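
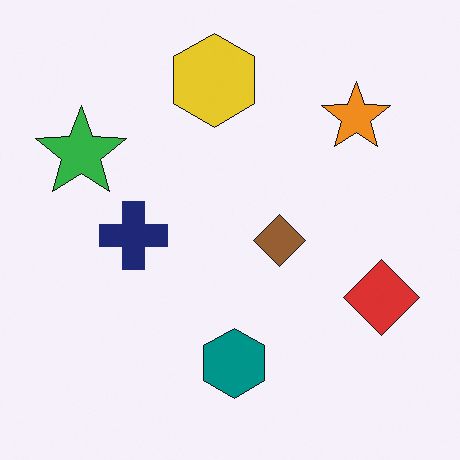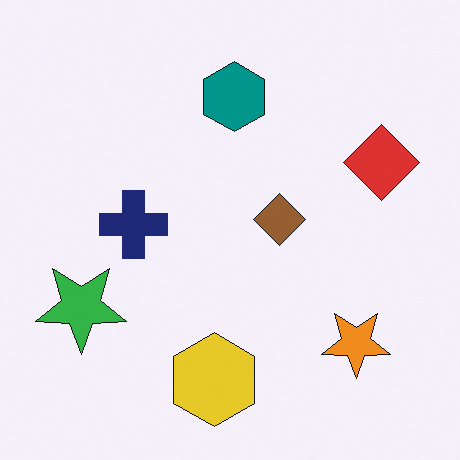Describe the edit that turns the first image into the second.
Flipped vertically (top ↔ bottom).

The yellow hexagon is in the top of the first image and the bottom of the second — shapes on opposite sides of the horizontal midline have swapped in a mirror flip.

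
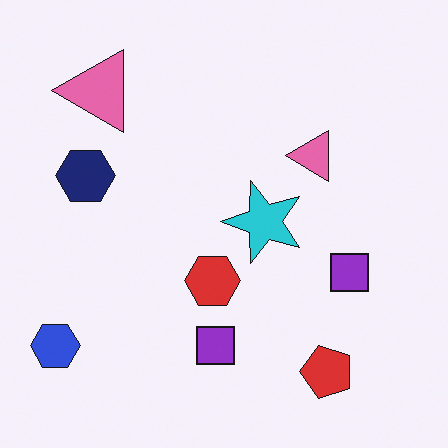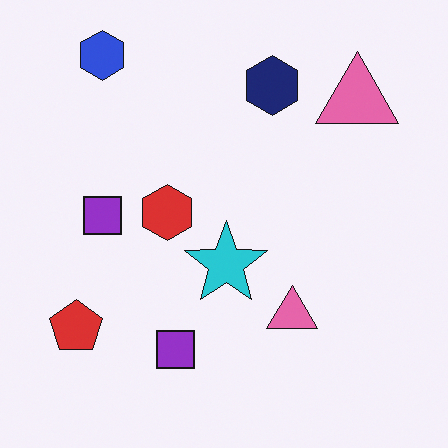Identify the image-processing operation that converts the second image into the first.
The transformation is: rotated 90° counter-clockwise.

The blue hexagon sits in the top-left of the second image and the bottom-left of the first — consistent with a whole-image 90° counter-clockwise rotation.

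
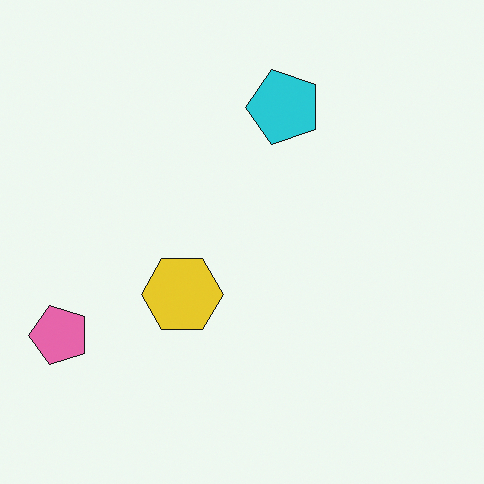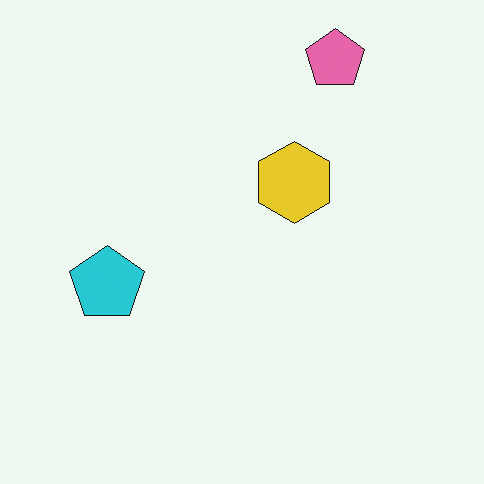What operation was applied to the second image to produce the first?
It was transposed (reflected across the top-left ↔ bottom-right diagonal).

Shapes have swapped their row and column positions — what was in the top-right is now in the bottom-left — a diagonal reflection.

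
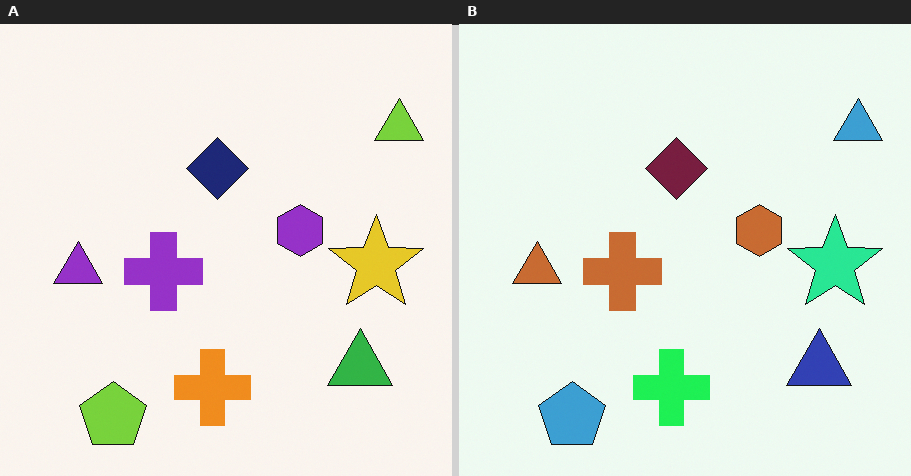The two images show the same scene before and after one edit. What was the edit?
The image was hue-shifted noticeably.

Every shape's color has rotated by the same amount around the hue wheel — a uniform hue shift.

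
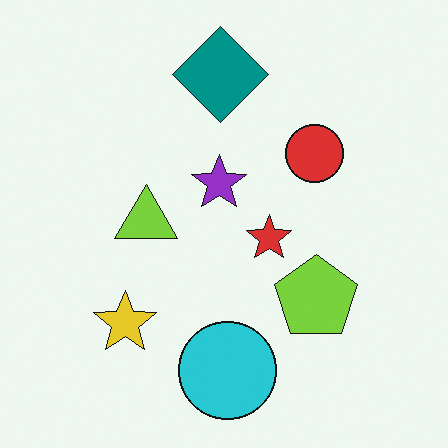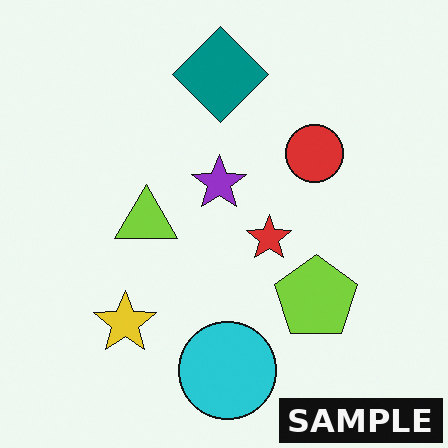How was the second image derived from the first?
Watermarked with the text "SAMPLE" in the lower-right corner.

A dark label reading "SAMPLE" appears in the lower-right corner.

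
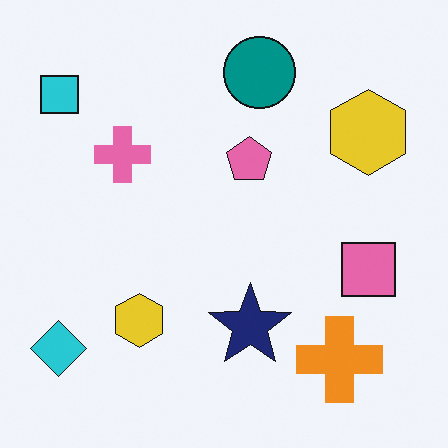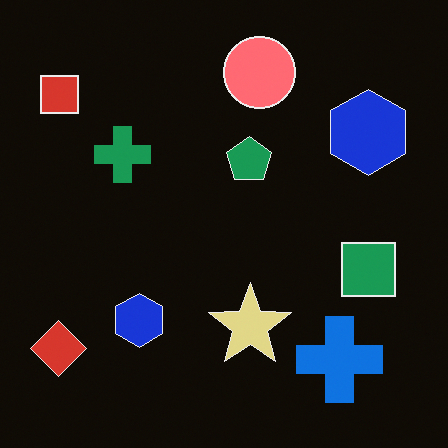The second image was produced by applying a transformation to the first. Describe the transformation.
This is the original image color-inverted (negative).

The light background has become dark and every shape's color is its complement — a photographic negative.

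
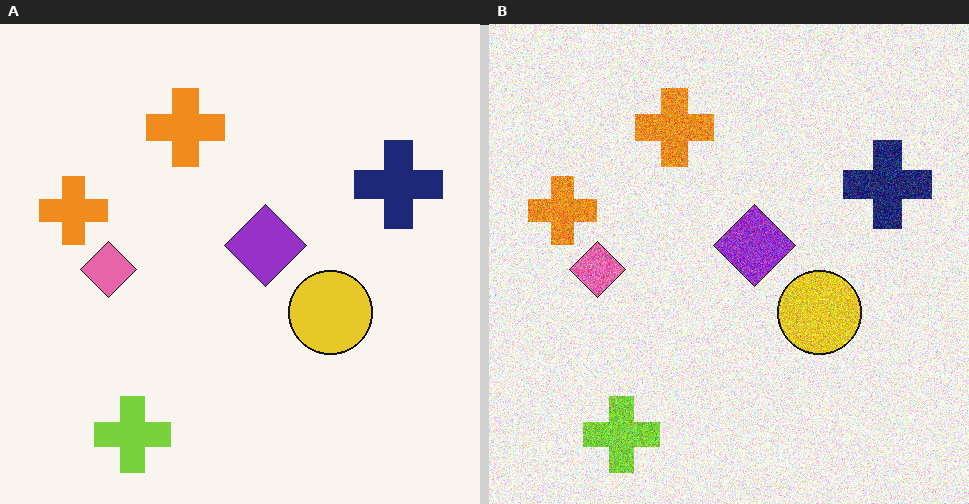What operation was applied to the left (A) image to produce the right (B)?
The right (B) image is the left (A) degraded with heavy additive noise.

Random speckle covers the whole image, including the flat background.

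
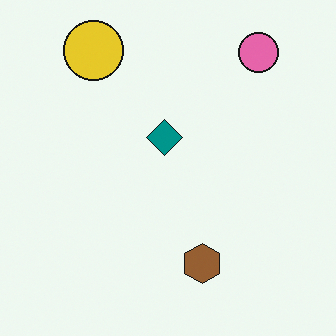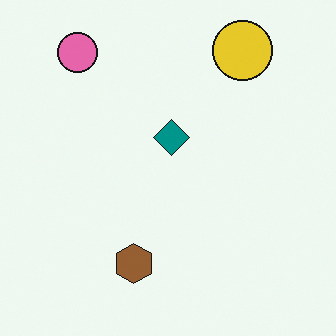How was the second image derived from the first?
The second image is the first flipped horizontally (left ↔ right).

The pink circle is in the top-right of the first image and the top-left of the second — shapes on opposite sides of the vertical midline have swapped in a mirror flip.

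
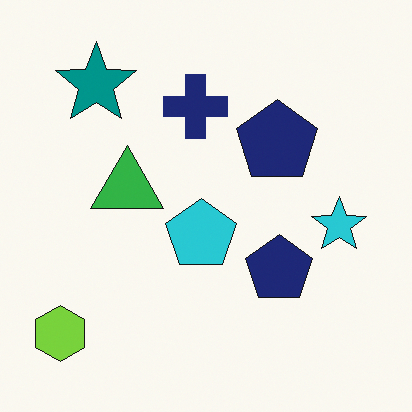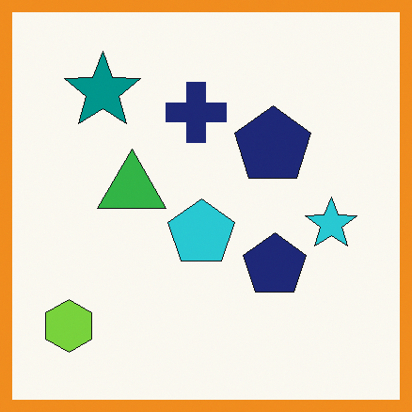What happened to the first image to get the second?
Framed with a orange border.

A solid orange frame runs around the edge of the second image, with the content slightly shrunk inside it.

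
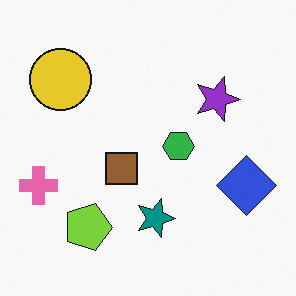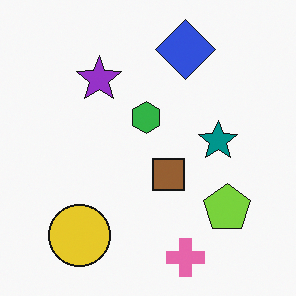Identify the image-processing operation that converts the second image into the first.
This is the original image rotated 90° clockwise.

The pink cross sits in the bottom of the second image and the left of the first — consistent with a whole-image 90° clockwise rotation.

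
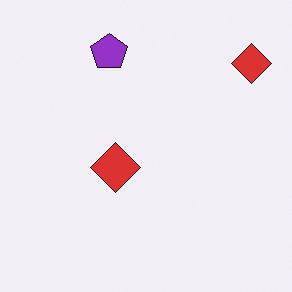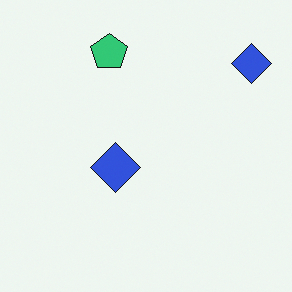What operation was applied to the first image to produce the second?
Hue-shifted through roughly half the color wheel.

Every shape's color has rotated by the same amount around the hue wheel — a uniform hue shift.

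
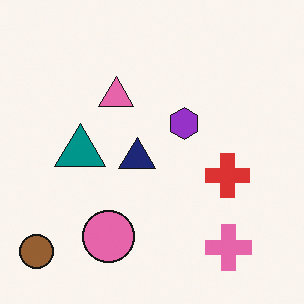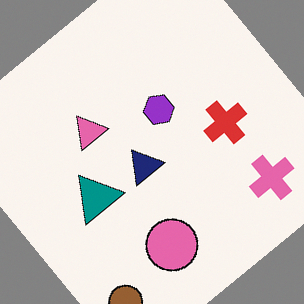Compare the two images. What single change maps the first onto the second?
Rotated counter-clockwise by a large amount — several tens of degrees.

Every shape is tilted by the same angle and the image corners show triangular fill wedges — a whole-image rotation by a non-right angle.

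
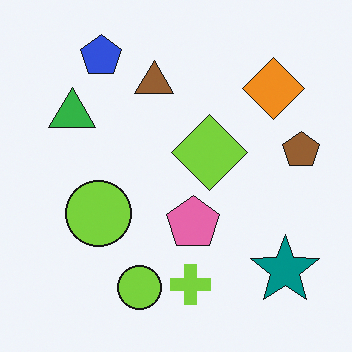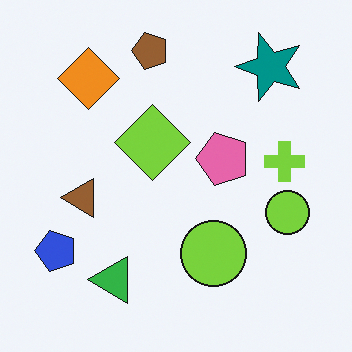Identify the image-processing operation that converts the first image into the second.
The second image is the first rotated 90° counter-clockwise.

The teal star sits in the bottom-right of the first image and the top-right of the second — consistent with a whole-image 90° counter-clockwise rotation.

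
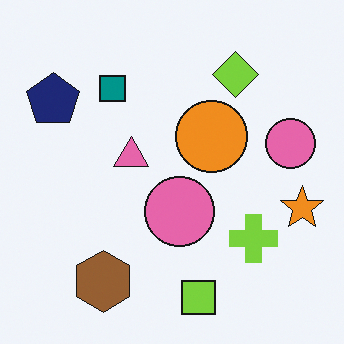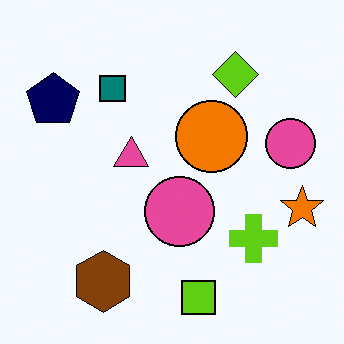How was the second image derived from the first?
This is the original image given slightly increased contrast.

Tones are pushed away from mid-grey across the whole image — a global contrast change.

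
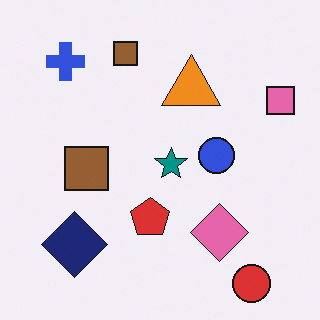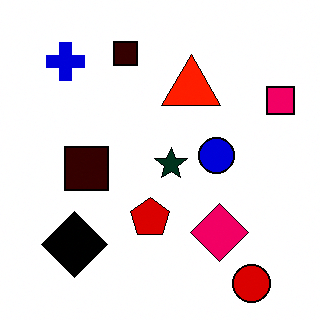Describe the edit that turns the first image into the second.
Boosted in contrast.

Tones are pushed away from mid-grey across the whole image — a global contrast change.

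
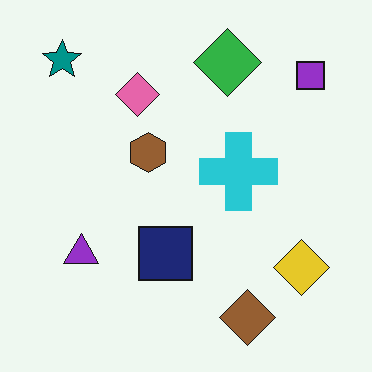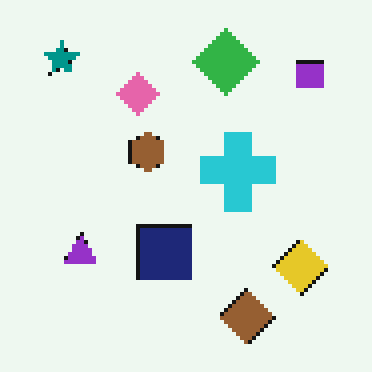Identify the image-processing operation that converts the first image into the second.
This is the original image lightly pixelated (a mild mosaic effect).

Shapes are reduced to large square blocks; fine edges and outlines are lost — a downscale-then-upscale (mosaic) effect.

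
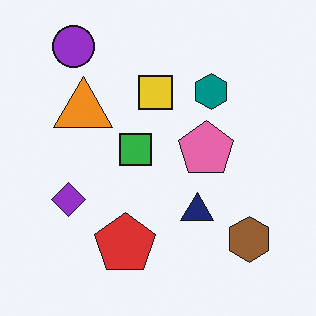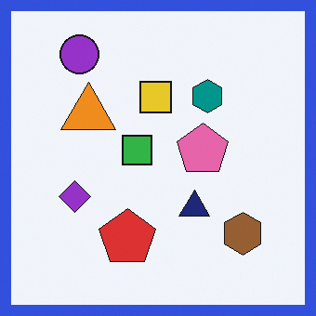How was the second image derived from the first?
The image was framed with a blue border.

A solid blue frame runs around the edge of the second image, with the content slightly shrunk inside it.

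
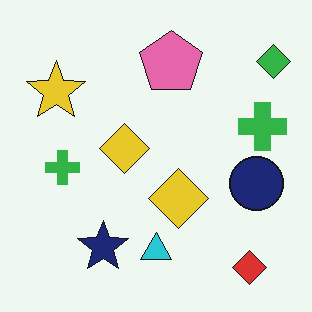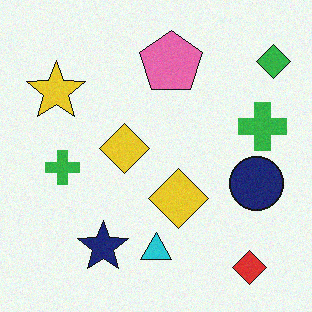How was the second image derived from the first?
The image was degraded with light additive noise.

Random speckle covers the whole image, including the flat background.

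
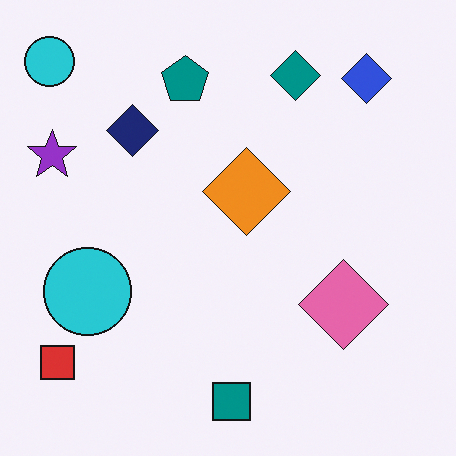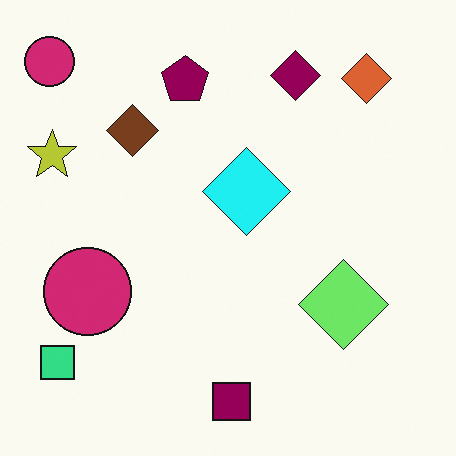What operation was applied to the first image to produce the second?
This is the original image hue-shifted through roughly a third of the color wheel.

Every shape's color has rotated by the same amount around the hue wheel — a uniform hue shift.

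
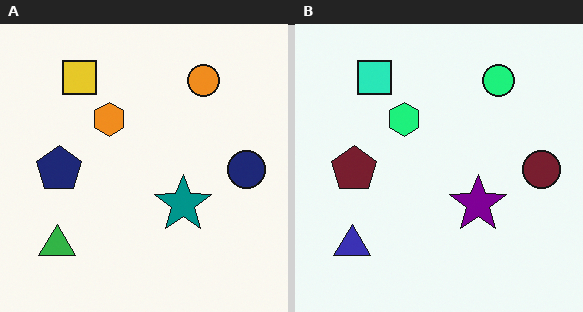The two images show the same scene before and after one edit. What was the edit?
The image was hue-shifted noticeably.

Every shape's color has rotated by the same amount around the hue wheel — a uniform hue shift.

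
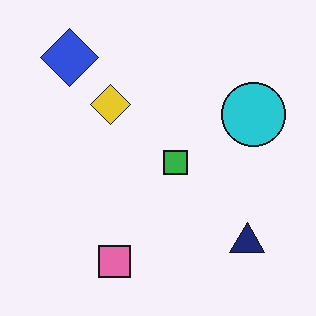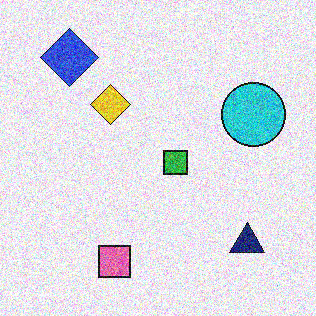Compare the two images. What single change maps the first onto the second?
The image was degraded with strong gaussian noise.

Random speckle covers the whole image, including the flat background.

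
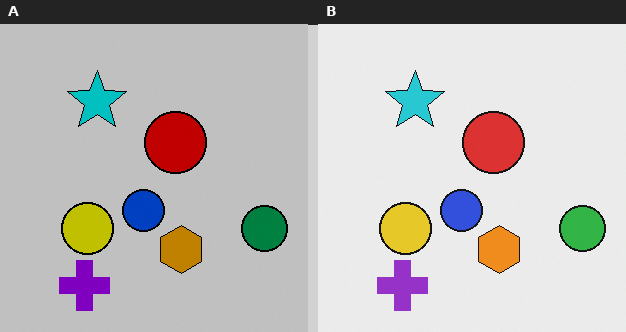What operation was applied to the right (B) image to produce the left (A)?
Heavily posterized to just a handful of flat colors.

Each flat color has snapped to a coarser quantized level — most visibly, the near-white background has dropped to a flat grey.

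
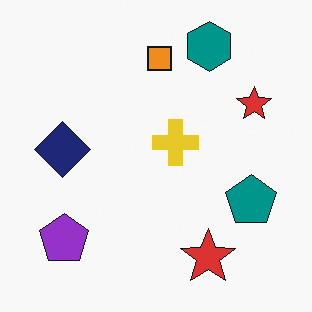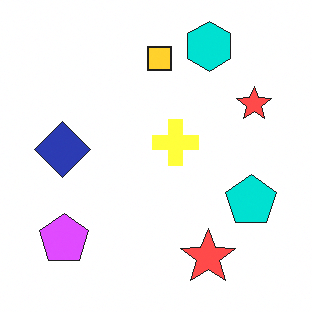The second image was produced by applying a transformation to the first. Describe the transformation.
Brightened a lot.

Every pixel — background and shapes alike — is uniformly brightened.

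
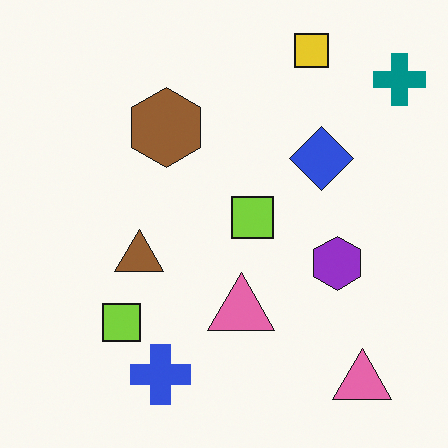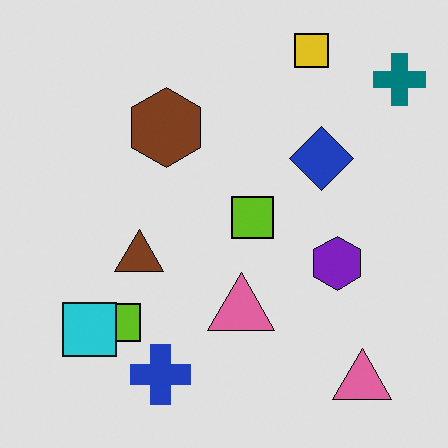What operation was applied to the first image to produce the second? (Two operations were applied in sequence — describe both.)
The image was moderately posterized, then overlaid with an additional cyan square.

Each flat color has snapped to a coarser quantized level — most visibly, the near-white background has dropped to a flat grey. A cyan square appears in the second image that is absent from the first.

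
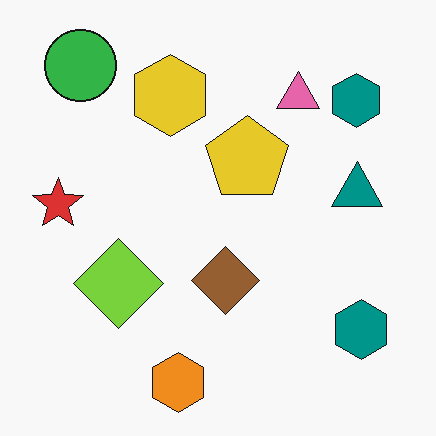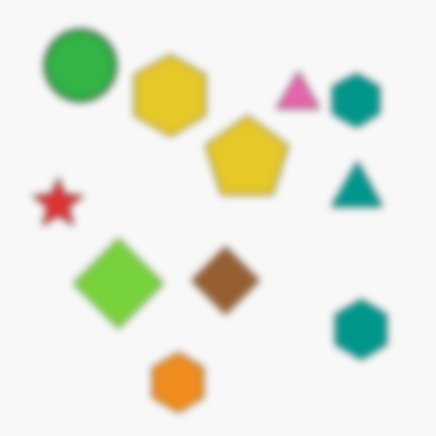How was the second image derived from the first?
The transformation is: moderately blurred.

Shape edges and outlines are uniformly softened across the whole image.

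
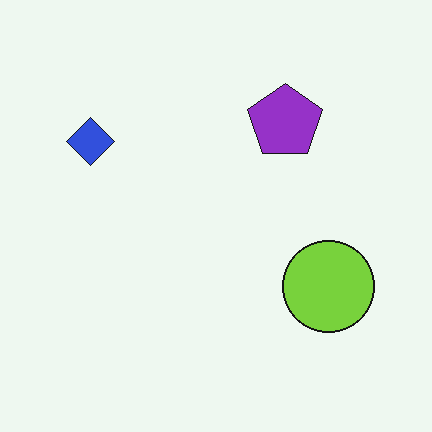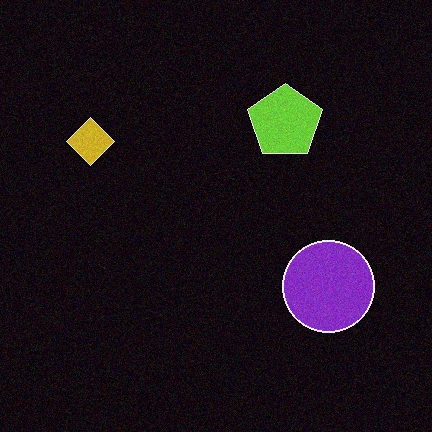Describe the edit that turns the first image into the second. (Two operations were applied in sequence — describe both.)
It was color-inverted (negative), then degraded with subtle gaussian noise.

The light background has become dark and every shape's color is its complement — a photographic negative. Random speckle covers the whole image, including the flat background.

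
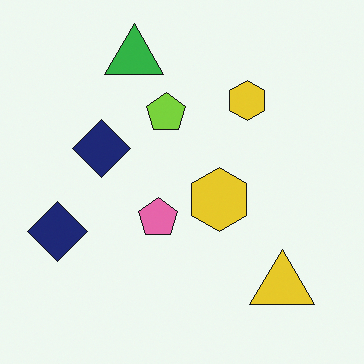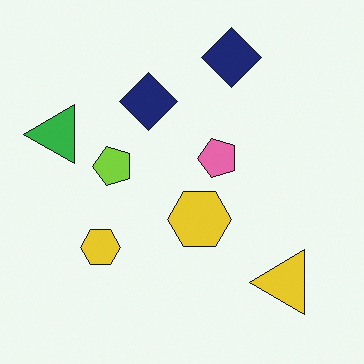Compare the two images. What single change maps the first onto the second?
It was transposed (reflected across the top-left ↔ bottom-right diagonal).

Shapes have swapped their row and column positions — what was in the top-right is now in the bottom-left — a diagonal reflection.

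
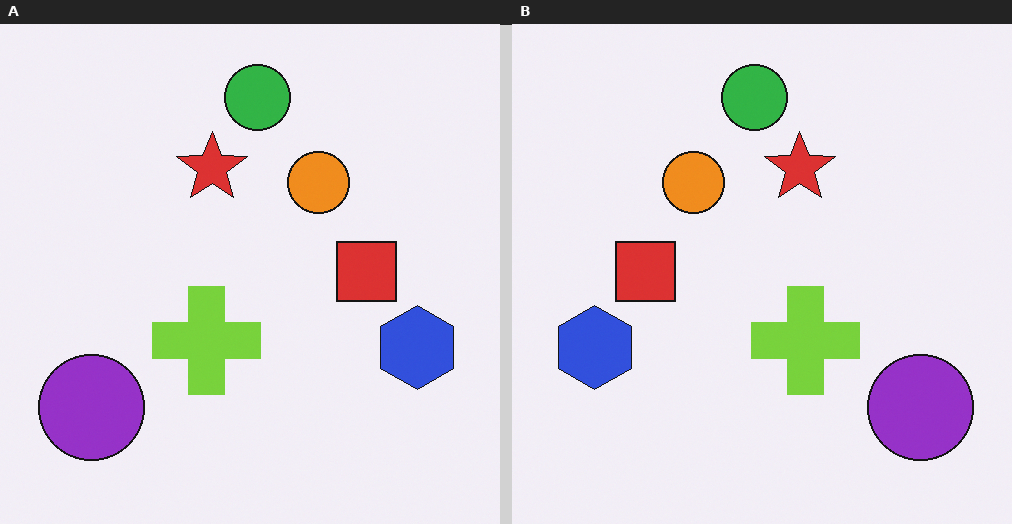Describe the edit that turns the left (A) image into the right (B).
The transformation is: flipped horizontally (left ↔ right).

The blue hexagon is in the right of the left (A) image and the left of the right (B) — shapes on opposite sides of the vertical midline have swapped in a mirror flip.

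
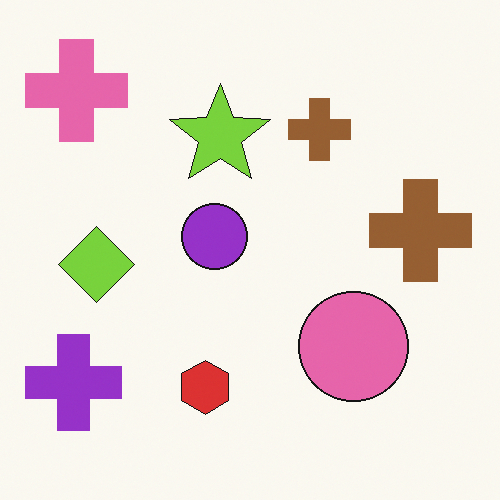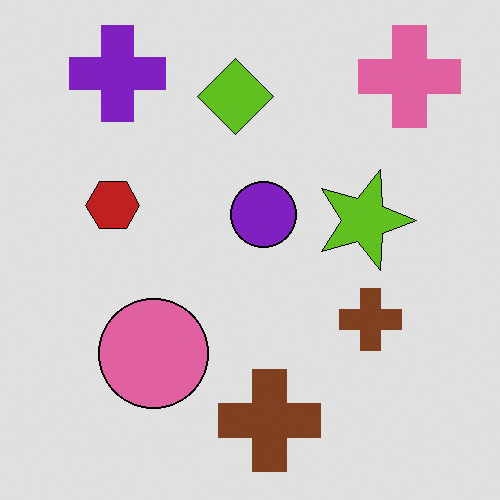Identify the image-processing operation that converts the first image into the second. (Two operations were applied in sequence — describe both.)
The image was posterized to a reduced palette, then rotated 90° clockwise.

Each flat color has snapped to a coarser quantized level — most visibly, the near-white background has dropped to a flat grey. The pink cross sits in the top-left of the first image and the top-right of the second — consistent with a whole-image 90° clockwise rotation.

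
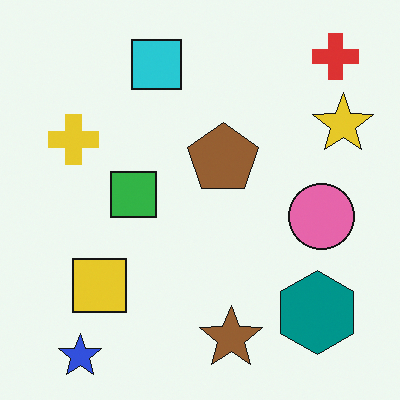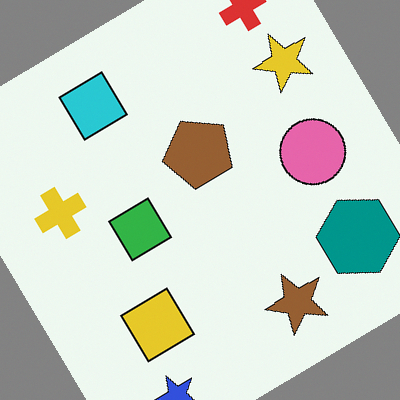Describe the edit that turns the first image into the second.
The transformation is: rotated counter-clockwise by a large amount — several tens of degrees.

Every shape is tilted by the same angle and the image corners show triangular fill wedges — a whole-image rotation by a non-right angle.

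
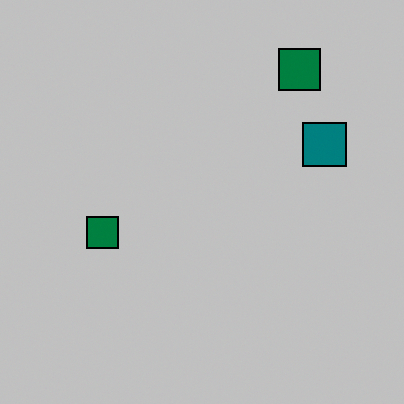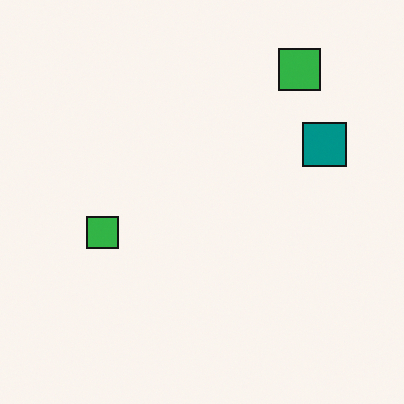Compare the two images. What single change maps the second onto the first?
The first image is the second heavily posterized to just a handful of flat colors.

Each flat color has snapped to a coarser quantized level — most visibly, the near-white background has dropped to a flat grey.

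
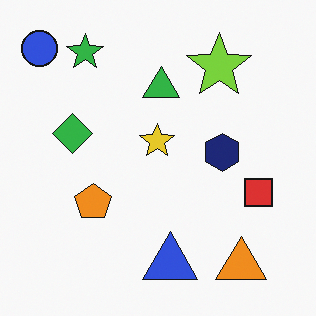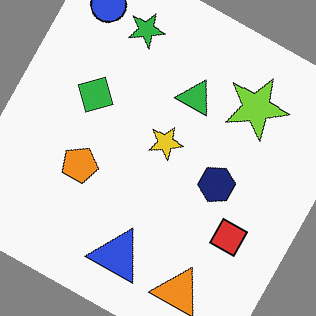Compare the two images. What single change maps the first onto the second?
This is the original image rotated clockwise by a moderate amount.

Every shape is tilted by the same angle and the image corners show triangular fill wedges — a whole-image rotation by a non-right angle.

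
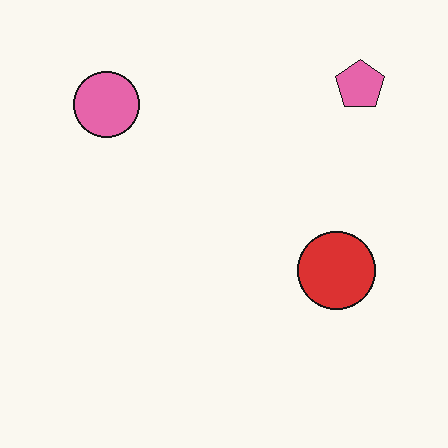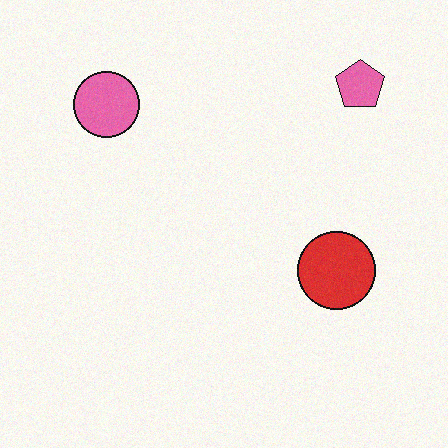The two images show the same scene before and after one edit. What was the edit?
This is the original image degraded with subtle gaussian noise.

Random speckle covers the whole image, including the flat background.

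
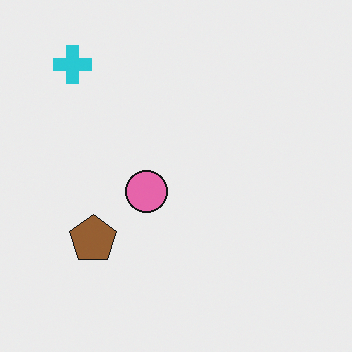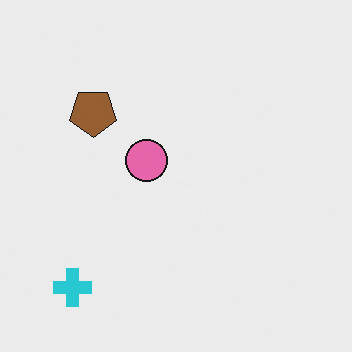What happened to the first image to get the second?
It was flipped vertically (top ↔ bottom).

The cyan cross is in the top-left of the first image and the bottom-left of the second — shapes on opposite sides of the horizontal midline have swapped in a mirror flip.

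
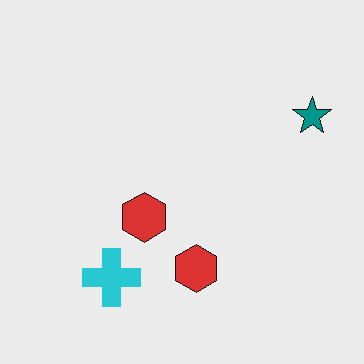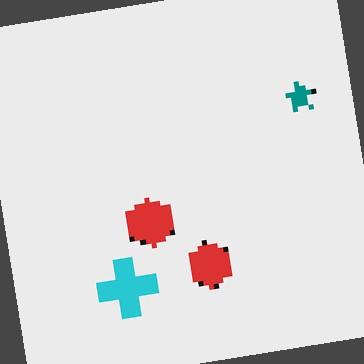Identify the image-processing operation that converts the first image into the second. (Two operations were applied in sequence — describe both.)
The second image is the first lightly pixelated (a mild mosaic effect), then rotated counter-clockwise by a slight angle.

Shapes are reduced to large square blocks; fine edges and outlines are lost — a downscale-then-upscale (mosaic) effect. Every shape is tilted by the same angle and the image corners show triangular fill wedges — a whole-image rotation by a non-right angle.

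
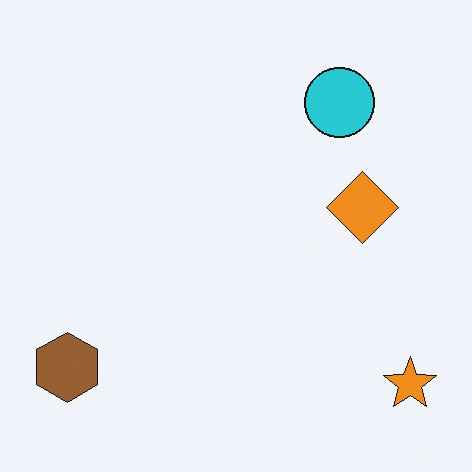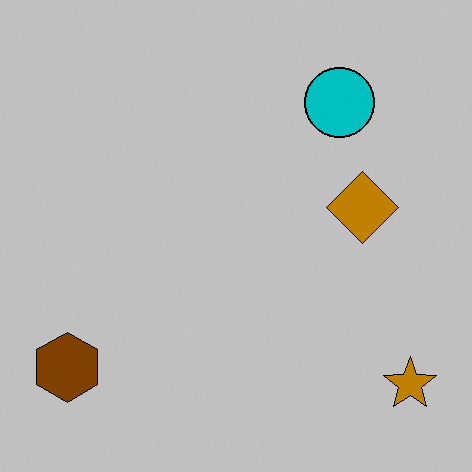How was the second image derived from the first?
Heavily posterized to just a handful of flat colors.

Each flat color has snapped to a coarser quantized level — most visibly, the near-white background has dropped to a flat grey.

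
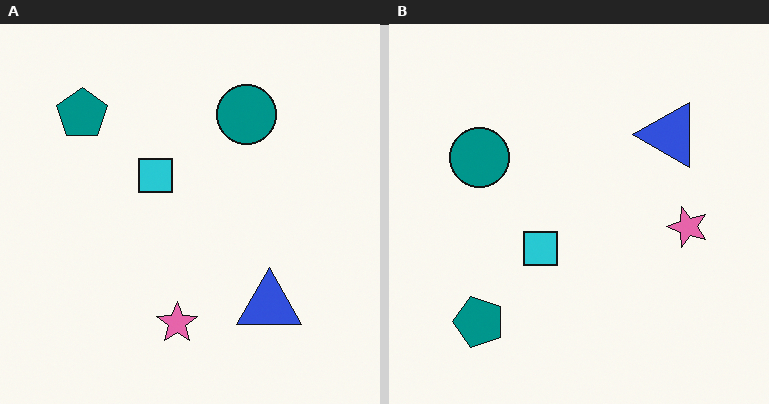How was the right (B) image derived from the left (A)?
The image was rotated 90° counter-clockwise.

The teal pentagon sits in the top-left of the left (A) image and the bottom-left of the right (B) — consistent with a whole-image 90° counter-clockwise rotation.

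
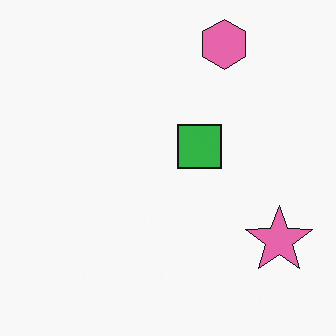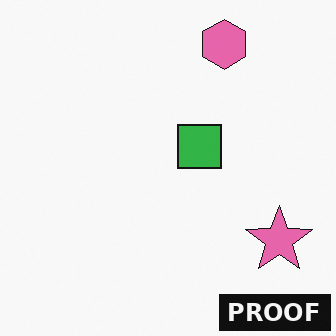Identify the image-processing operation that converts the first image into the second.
It was watermarked with the text "PROOF" in the lower-right corner.

A dark label reading "PROOF" appears in the lower-right corner.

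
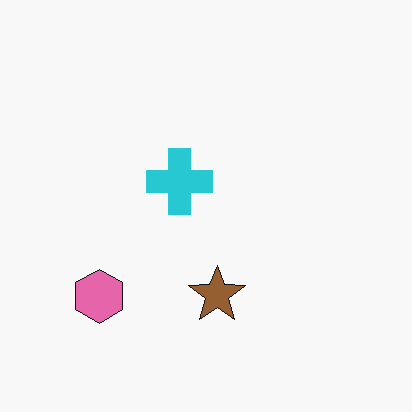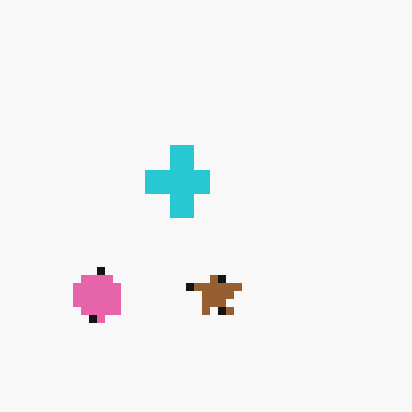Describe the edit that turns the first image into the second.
The image was pixelated into visible square blocks.

Shapes are reduced to large square blocks; fine edges and outlines are lost — a downscale-then-upscale (mosaic) effect.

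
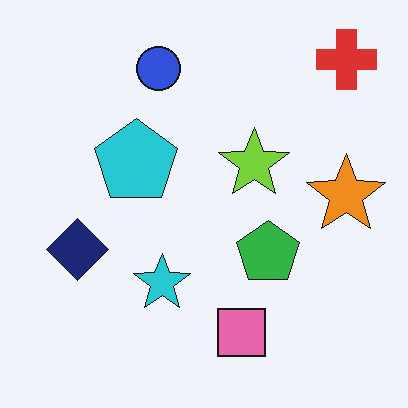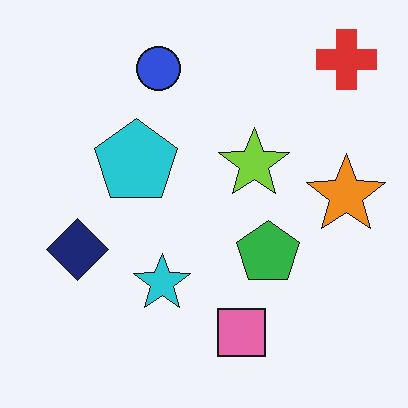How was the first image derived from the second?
It was given moderate JPEG compression.

Blocky 8×8 compression artifacts appear around shape edges and the flat background shows ringing — characteristic JPEG degradation.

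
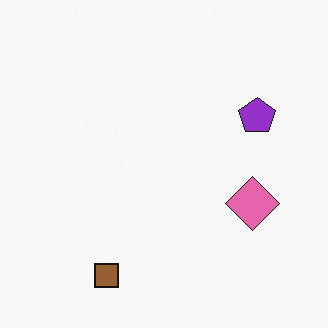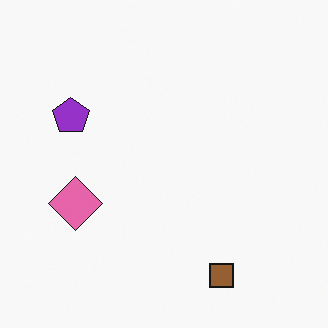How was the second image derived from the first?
Flipped horizontally (left ↔ right).

The purple pentagon is in the right of the first image and the left of the second — shapes on opposite sides of the vertical midline have swapped in a mirror flip.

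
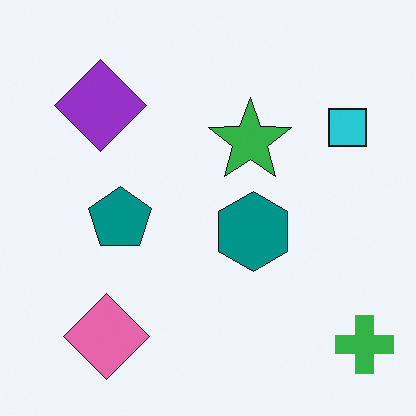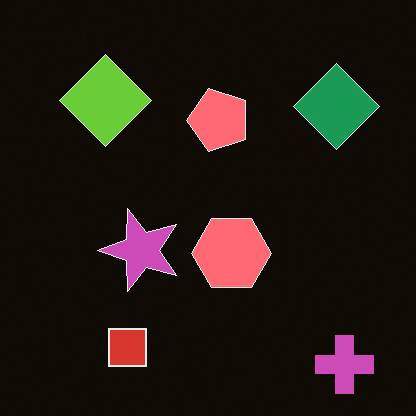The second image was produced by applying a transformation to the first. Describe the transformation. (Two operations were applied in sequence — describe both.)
The transformation is: color-inverted (negative), then transposed (reflected across the top-left ↔ bottom-right diagonal).

The light background has become dark and every shape's color is its complement — a photographic negative. Shapes have swapped their row and column positions — what was in the top-right is now in the bottom-left — a diagonal reflection.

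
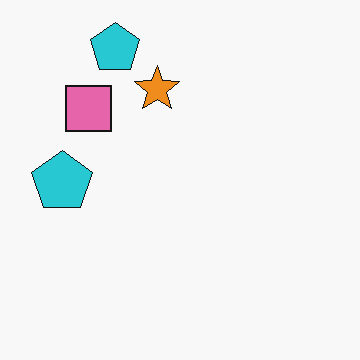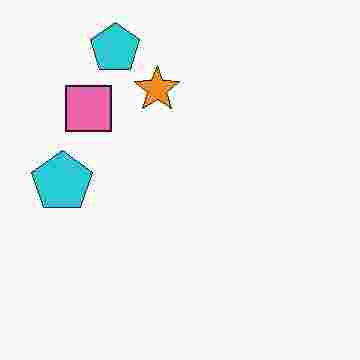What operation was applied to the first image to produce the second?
The second image is the first degraded with heavy JPEG compression.

Blocky 8×8 compression artifacts appear around shape edges and the flat background shows ringing — characteristic JPEG degradation.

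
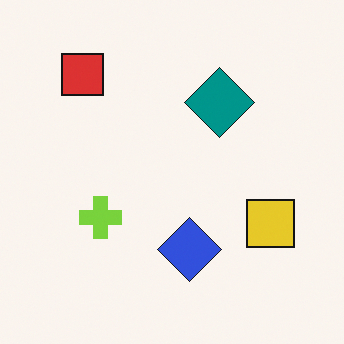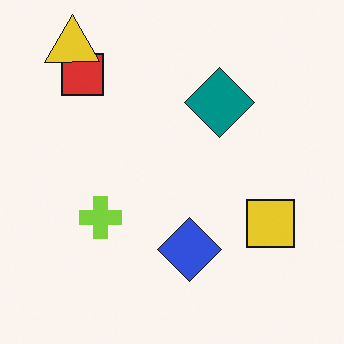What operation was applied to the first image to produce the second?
Overlaid with an additional yellow triangle.

A yellow triangle appears in the second image that is absent from the first.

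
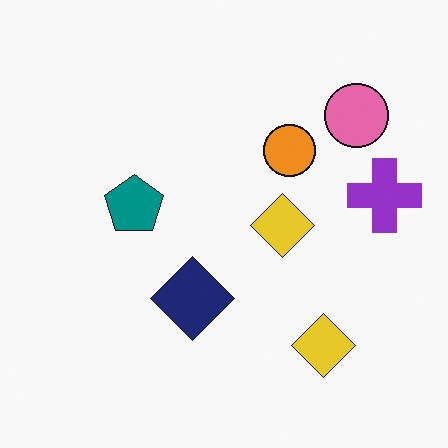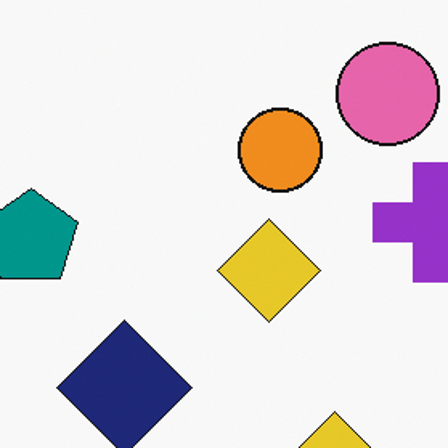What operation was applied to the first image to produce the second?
The image was cropped to a modestly smaller region and rescaled.

The visible shapes are larger and the field of view is narrower; shapes near the original edges may be partly or wholly outside the frame — a crop-and-rescale.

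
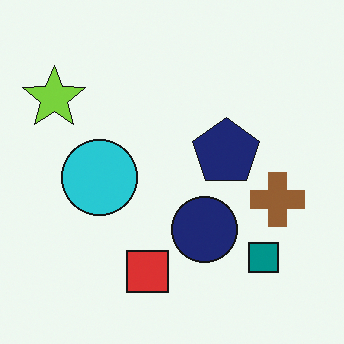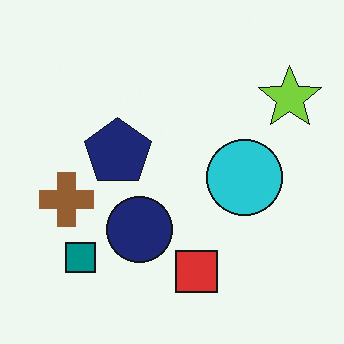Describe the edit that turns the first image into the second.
It was flipped horizontally (left ↔ right).

The lime star is in the top-left of the first image and the top-right of the second — shapes on opposite sides of the vertical midline have swapped in a mirror flip.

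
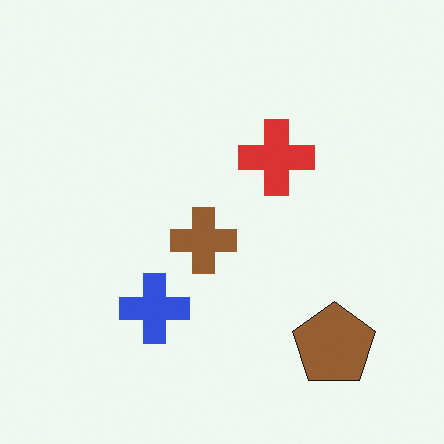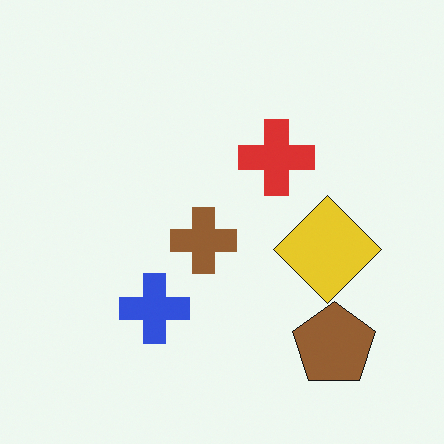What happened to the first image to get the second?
It was overlaid with an additional yellow diamond.

A yellow diamond appears in the second image that is absent from the first.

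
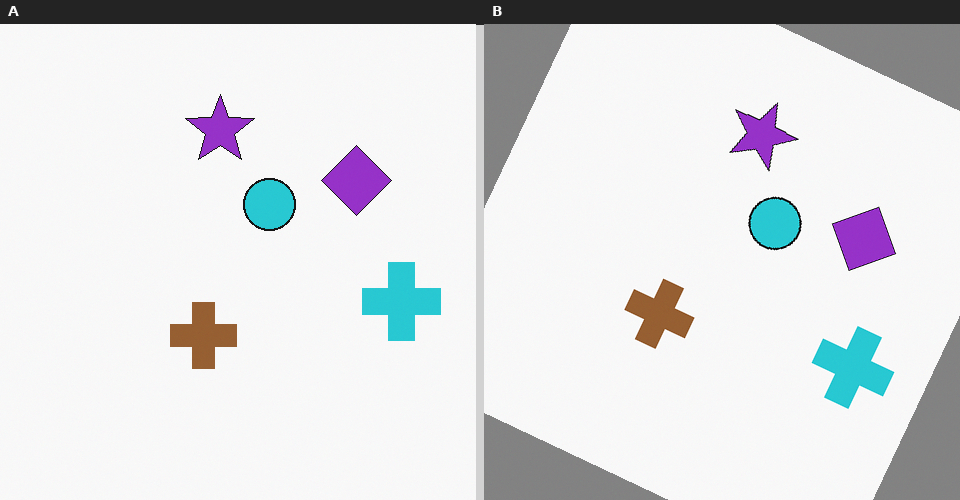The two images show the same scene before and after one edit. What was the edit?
The right (B) image is the left (A) rotated clockwise by a moderate amount.

Every shape is tilted by the same angle and the image corners show triangular fill wedges — a whole-image rotation by a non-right angle.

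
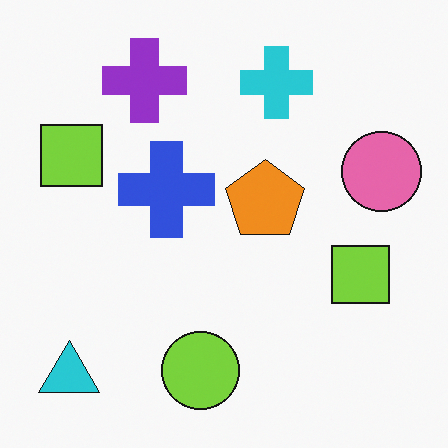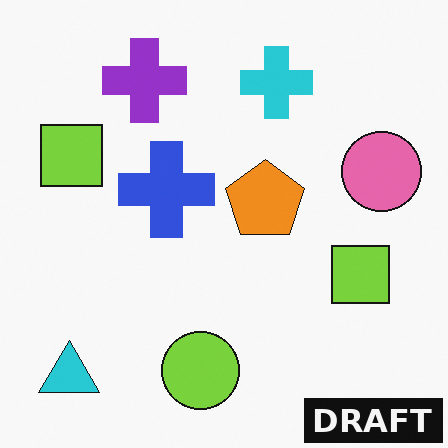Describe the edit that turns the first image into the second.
The image was watermarked with the text "DRAFT" in the lower-right corner.

A dark label reading "DRAFT" appears in the lower-right corner.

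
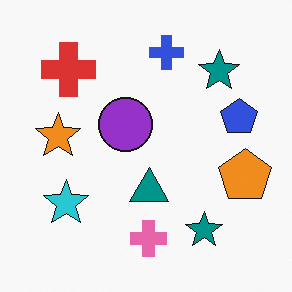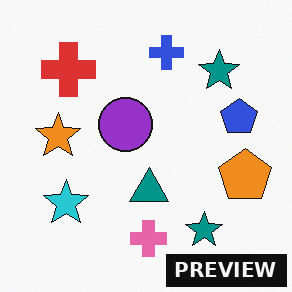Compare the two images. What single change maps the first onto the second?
This is the original image watermarked with the text "PREVIEW" in the lower-right corner.

A dark label reading "PREVIEW" appears in the lower-right corner.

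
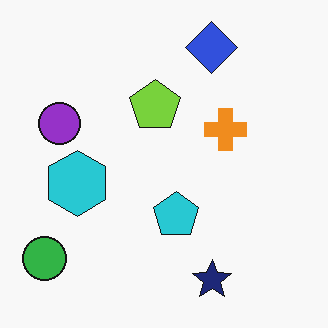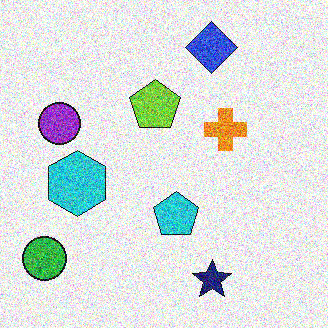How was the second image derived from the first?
The transformation is: degraded with a thick layer of grain.

Random speckle covers the whole image, including the flat background.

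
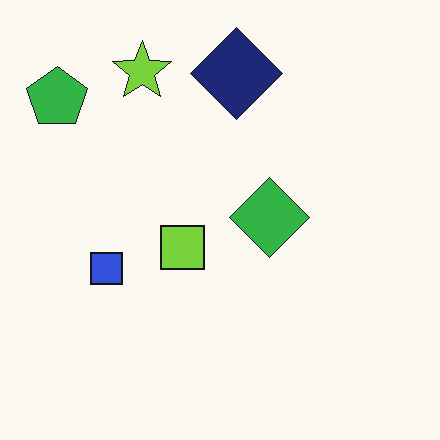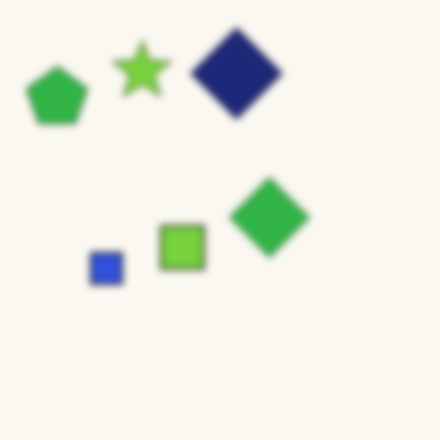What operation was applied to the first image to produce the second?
The transformation is: moderately blurred.

Shape edges and outlines are uniformly softened across the whole image.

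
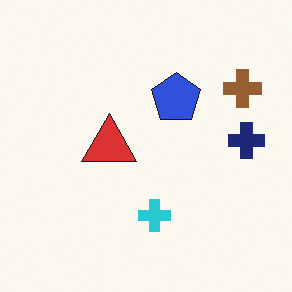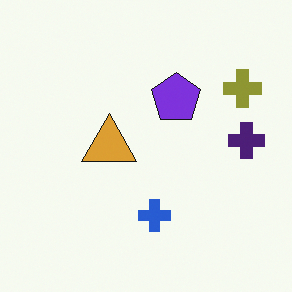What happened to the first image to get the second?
The image was hue-shifted slightly.

Every shape's color has rotated by the same amount around the hue wheel — a uniform hue shift.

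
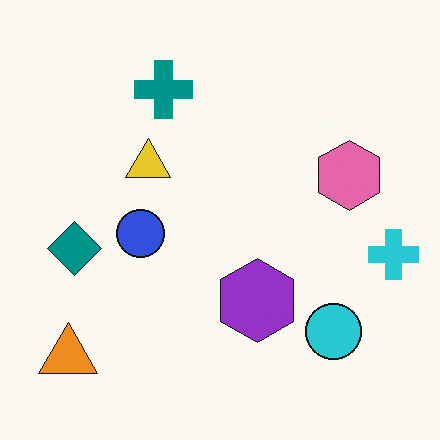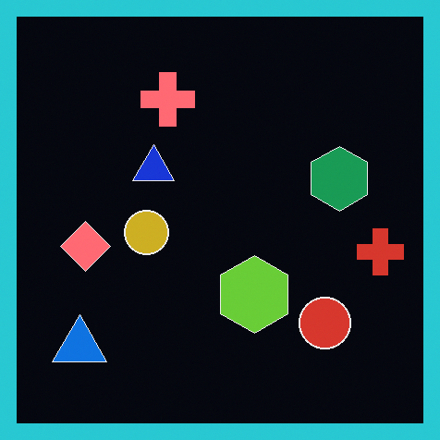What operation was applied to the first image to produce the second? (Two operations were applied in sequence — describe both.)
This is the original image color-inverted (negative), then framed with a cyan border.

The light background has become dark and every shape's color is its complement — a photographic negative. A solid cyan frame runs around the edge of the second image, with the content slightly shrunk inside it.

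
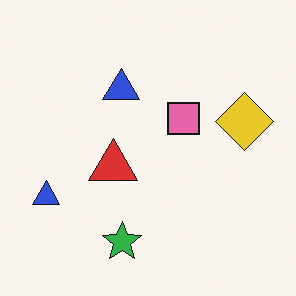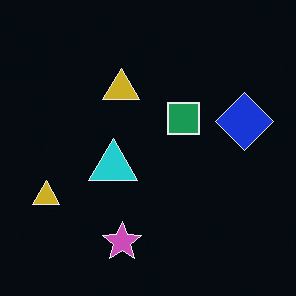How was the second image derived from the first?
The transformation is: color-inverted (negative).

The light background has become dark and every shape's color is its complement — a photographic negative.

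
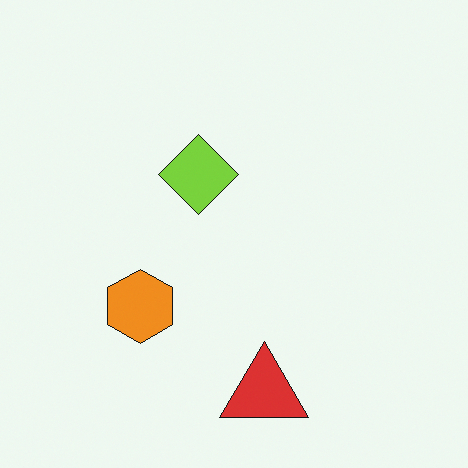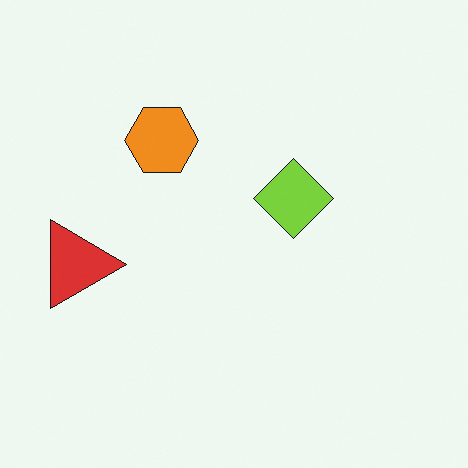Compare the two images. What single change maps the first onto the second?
Rotated 90° clockwise.

The red triangle sits in the bottom of the first image and the left of the second — consistent with a whole-image 90° clockwise rotation.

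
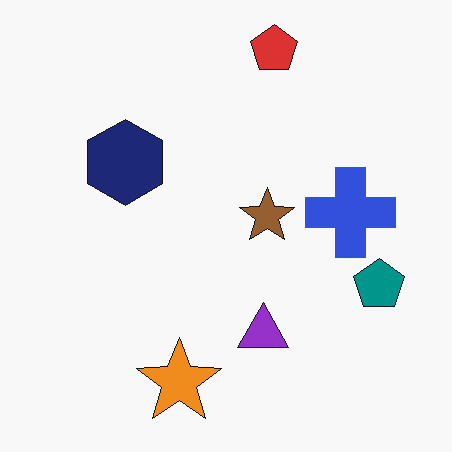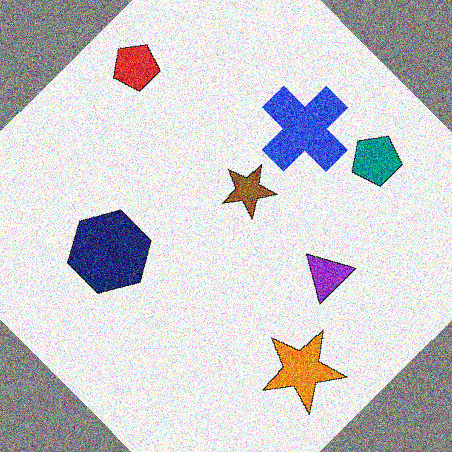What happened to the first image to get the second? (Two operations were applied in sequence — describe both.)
The image was rotated counter-clockwise by a large amount — several tens of degrees, then degraded with heavy additive noise.

Every shape is tilted by the same angle and the image corners show triangular fill wedges — a whole-image rotation by a non-right angle. Random speckle covers the whole image, including the flat background.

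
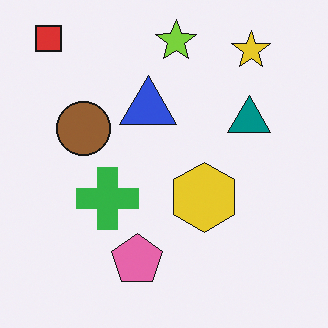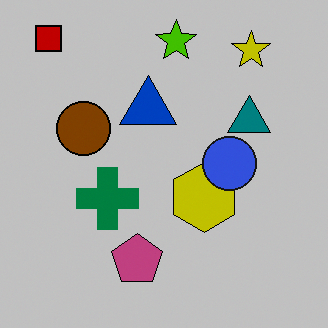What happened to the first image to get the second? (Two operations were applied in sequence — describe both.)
The transformation is: heavily posterized to just a handful of flat colors, then overlaid with an additional blue circle.

Each flat color has snapped to a coarser quantized level — most visibly, the near-white background has dropped to a flat grey. A blue circle appears in the second image that is absent from the first.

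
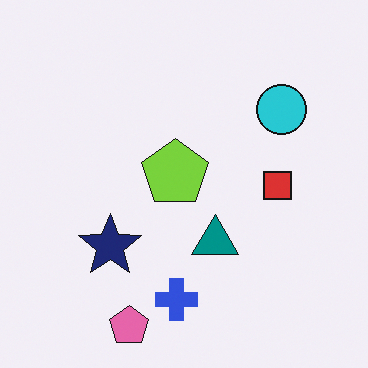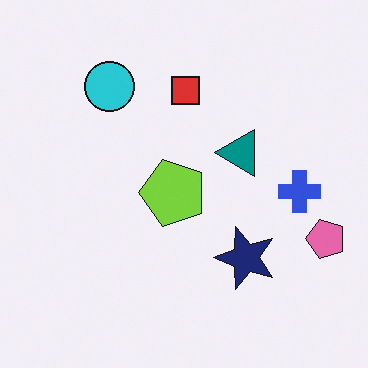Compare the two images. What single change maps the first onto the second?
The second image is the first rotated 90° counter-clockwise.

The pink pentagon sits in the bottom of the first image and the right of the second — consistent with a whole-image 90° counter-clockwise rotation.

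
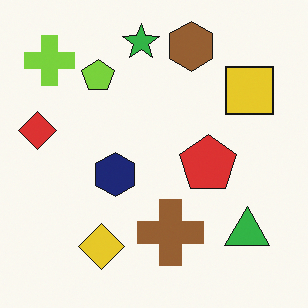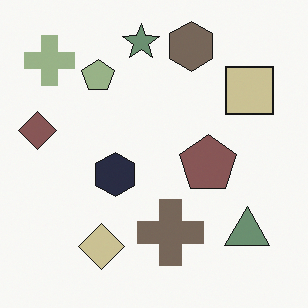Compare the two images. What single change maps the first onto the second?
This is the original image heavily desaturated.

All colors are more muted and greyish — a global saturation change.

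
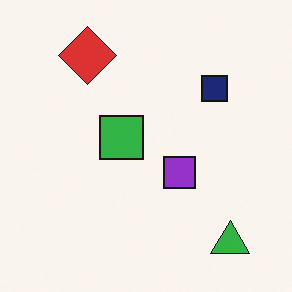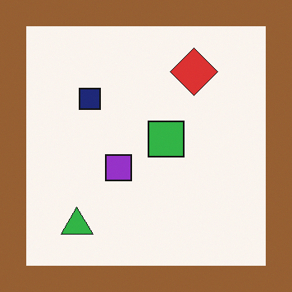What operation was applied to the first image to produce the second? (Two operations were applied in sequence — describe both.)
The transformation is: flipped horizontally (left ↔ right), then framed with a brown border.

The green triangle is in the bottom-right of the first image and the bottom-left of the second — shapes on opposite sides of the vertical midline have swapped in a mirror flip. A solid brown frame runs around the edge of the second image, with the content slightly shrunk inside it.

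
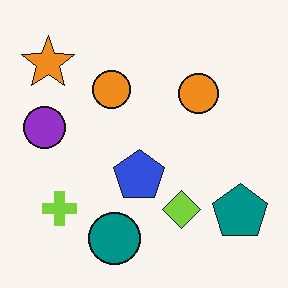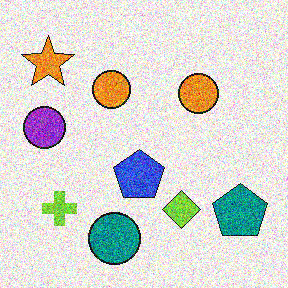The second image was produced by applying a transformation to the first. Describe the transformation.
The image was degraded with heavy additive noise.

Random speckle covers the whole image, including the flat background.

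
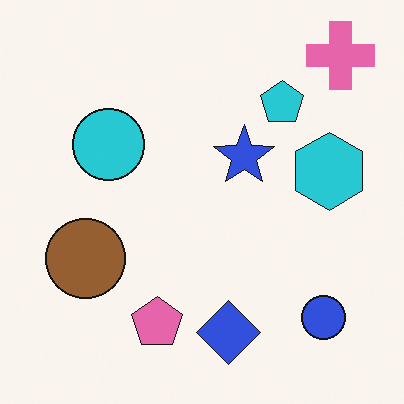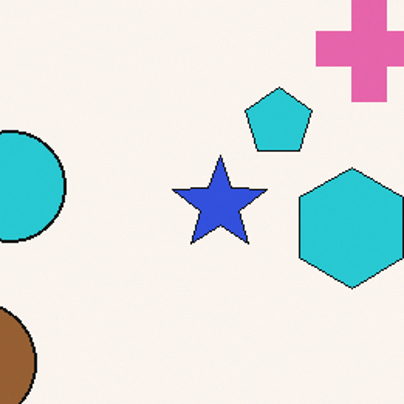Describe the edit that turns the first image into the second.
It was cropped slightly and scaled back up.

The visible shapes are larger and the field of view is narrower; shapes near the original edges may be partly or wholly outside the frame — a crop-and-rescale.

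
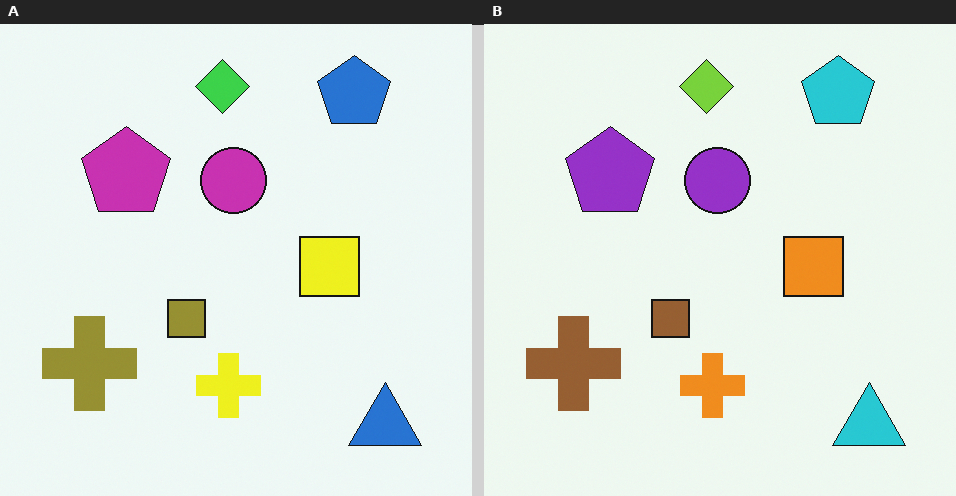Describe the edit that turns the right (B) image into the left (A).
It was hue-shifted by a small amount.

Every shape's color has rotated by the same amount around the hue wheel — a uniform hue shift.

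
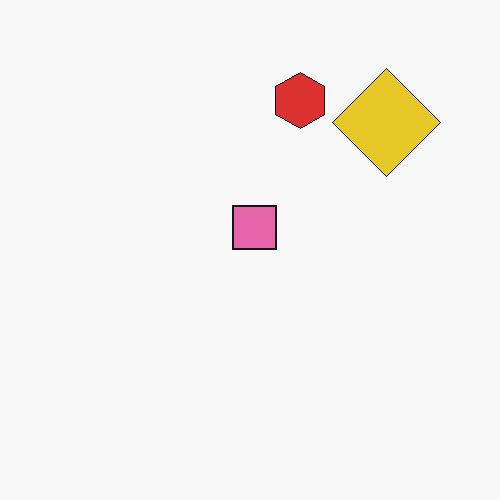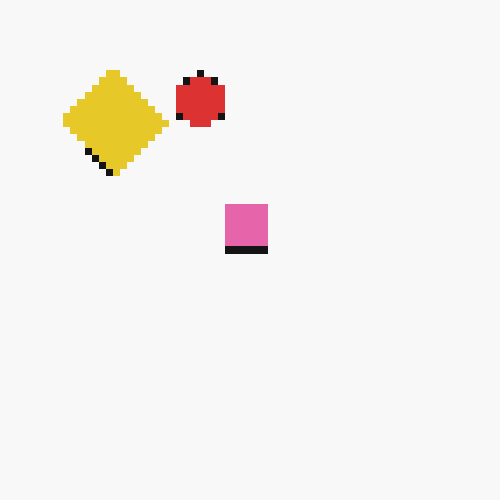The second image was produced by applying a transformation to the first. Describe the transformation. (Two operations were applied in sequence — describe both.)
This is the original image pixelated into visible square blocks, then flipped horizontally (left ↔ right).

Shapes are reduced to large square blocks; fine edges and outlines are lost — a downscale-then-upscale (mosaic) effect. The yellow diamond is in the top-right of the first image and the top-left of the second — shapes on opposite sides of the vertical midline have swapped in a mirror flip.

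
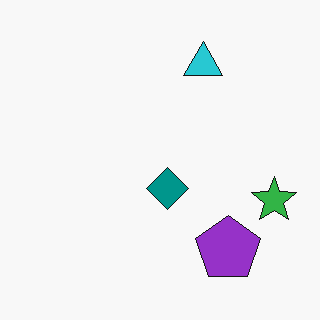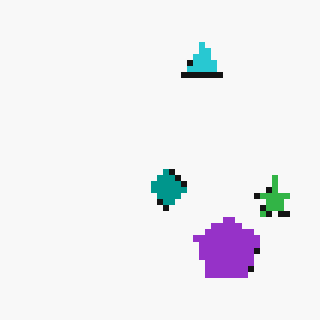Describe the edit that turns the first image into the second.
It was moderately pixelated.

Shapes are reduced to large square blocks; fine edges and outlines are lost — a downscale-then-upscale (mosaic) effect.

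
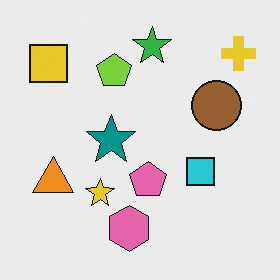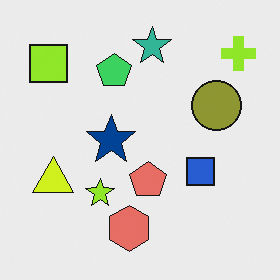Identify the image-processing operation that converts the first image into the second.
It was hue-shifted slightly.

Every shape's color has rotated by the same amount around the hue wheel — a uniform hue shift.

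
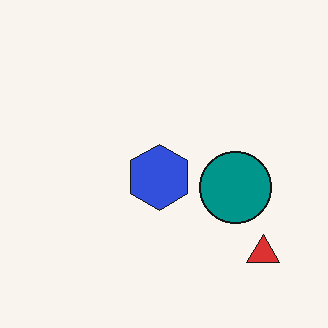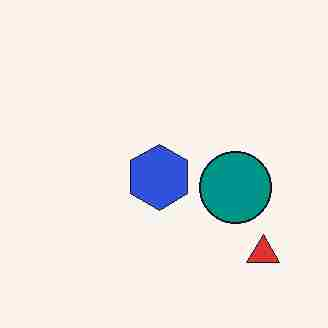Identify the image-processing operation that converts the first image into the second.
It was degraded with heavy JPEG compression.

Blocky 8×8 compression artifacts appear around shape edges and the flat background shows ringing — characteristic JPEG degradation.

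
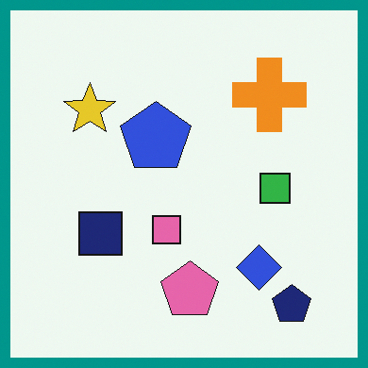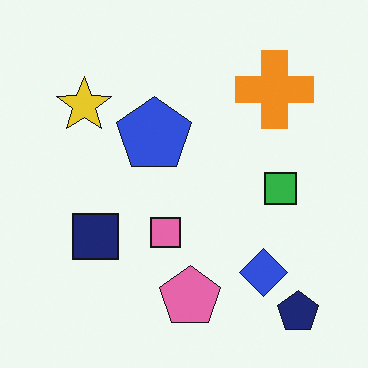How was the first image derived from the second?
The transformation is: framed with a teal border.

A solid teal frame runs around the edge of the first image, with the content slightly shrunk inside it.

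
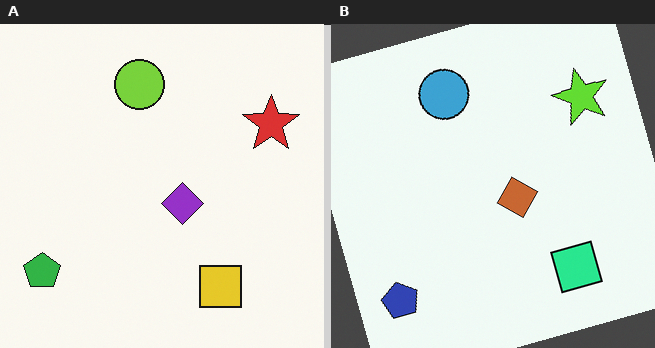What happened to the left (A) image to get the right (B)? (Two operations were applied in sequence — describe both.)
This is the original image rotated counter-clockwise by a clearly visible amount, then hue-shifted through roughly a third of the color wheel.

Every shape is tilted by the same angle and the image corners show triangular fill wedges — a whole-image rotation by a non-right angle. Every shape's color has rotated by the same amount around the hue wheel — a uniform hue shift.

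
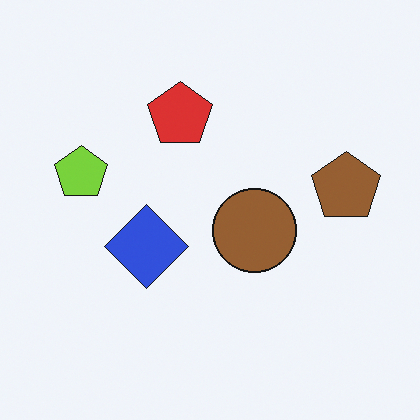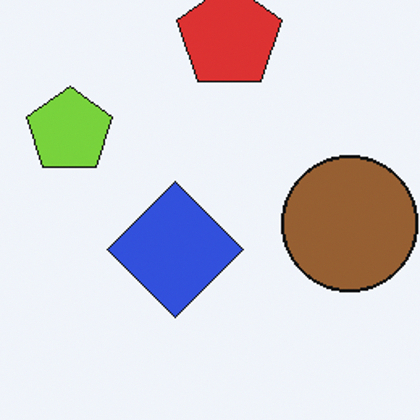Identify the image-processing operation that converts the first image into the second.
The second image is the first cropped to a noticeably smaller region and rescaled.

The visible shapes are larger and the field of view is narrower; shapes near the original edges may be partly or wholly outside the frame — a crop-and-rescale.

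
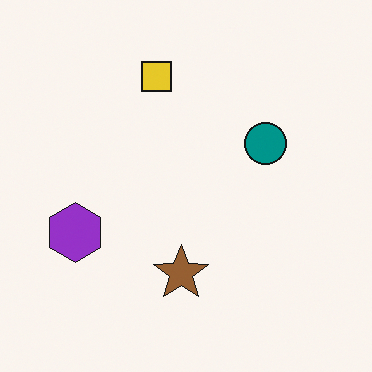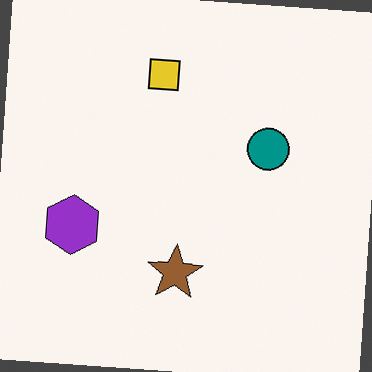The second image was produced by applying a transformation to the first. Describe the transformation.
This is the original image rotated clockwise by a small amount.

Every shape is tilted by the same angle and the image corners show triangular fill wedges — a whole-image rotation by a non-right angle.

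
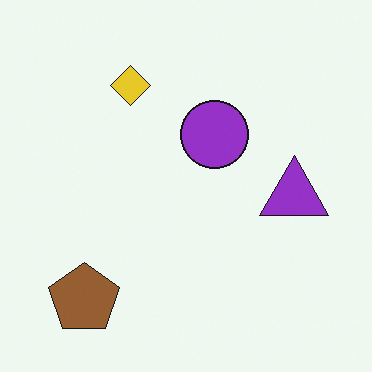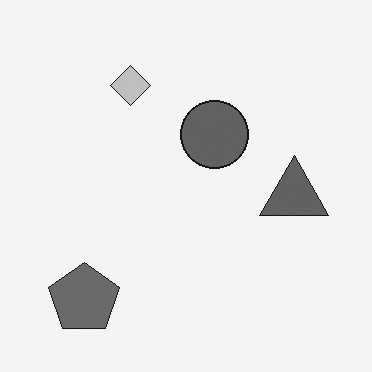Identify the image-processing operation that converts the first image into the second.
This is the original image converted to grayscale.

All color is removed — every shape is now a shade of grey.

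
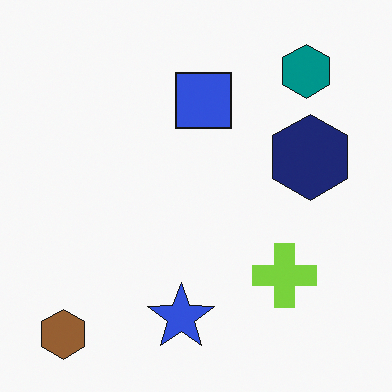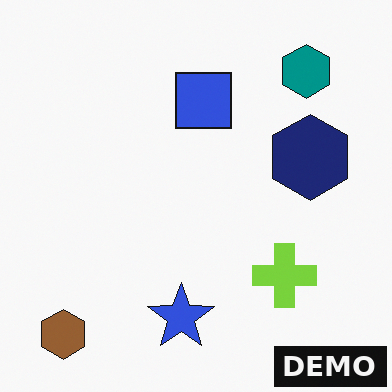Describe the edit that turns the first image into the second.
It was watermarked with the text "DEMO" in the lower-right corner.

A dark label reading "DEMO" appears in the lower-right corner.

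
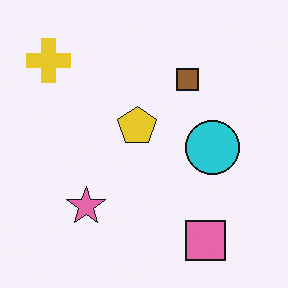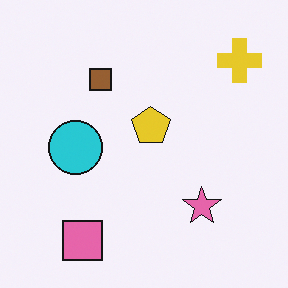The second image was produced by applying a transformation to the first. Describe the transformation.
The transformation is: flipped horizontally (left ↔ right).

The yellow cross is in the top-left of the first image and the top-right of the second — shapes on opposite sides of the vertical midline have swapped in a mirror flip.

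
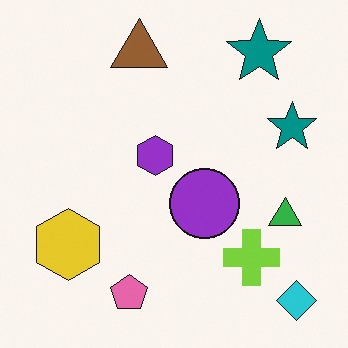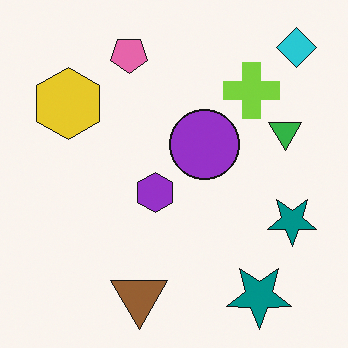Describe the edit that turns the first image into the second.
This is the original image flipped vertically (top ↔ bottom).

The cyan diamond is in the bottom-right of the first image and the top-right of the second — shapes on opposite sides of the horizontal midline have swapped in a mirror flip.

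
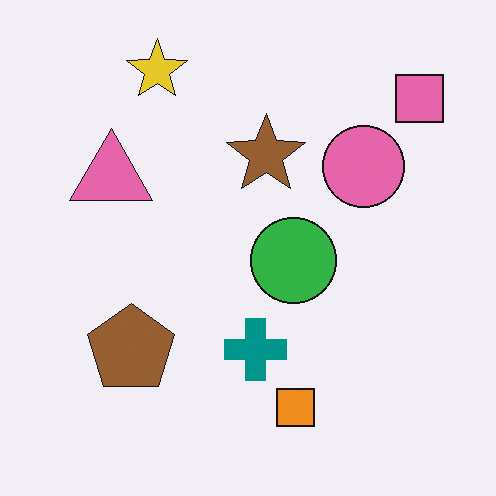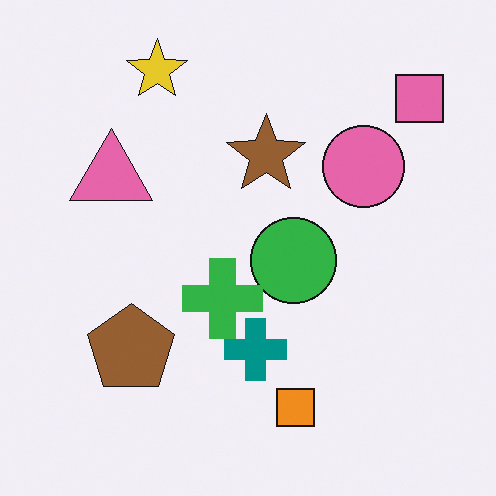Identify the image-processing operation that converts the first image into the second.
It was overlaid with an additional green cross.

A green cross appears in the second image that is absent from the first.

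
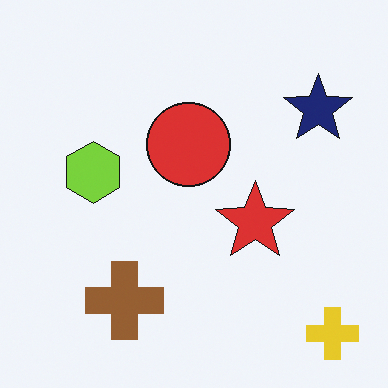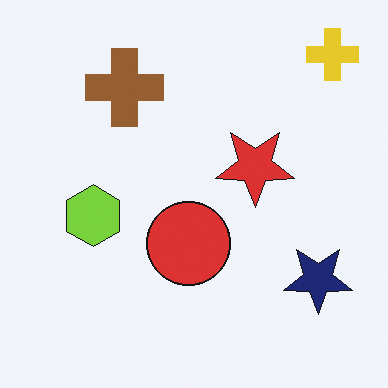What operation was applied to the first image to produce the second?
The transformation is: flipped vertically (top ↔ bottom).

The yellow cross is in the bottom-right of the first image and the top-right of the second — shapes on opposite sides of the horizontal midline have swapped in a mirror flip.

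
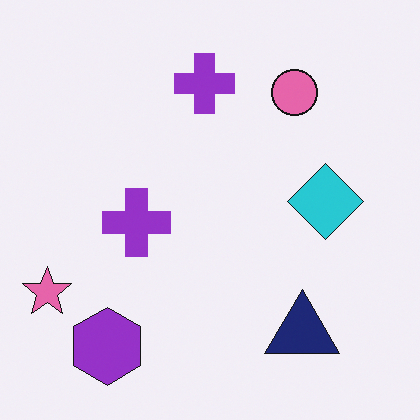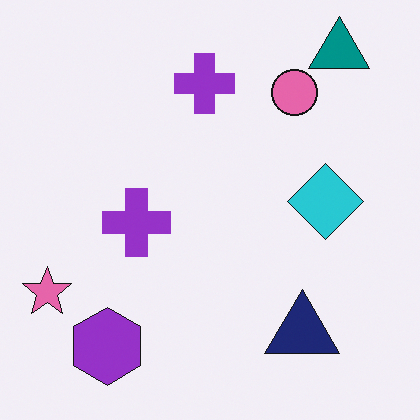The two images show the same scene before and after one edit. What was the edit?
The second image is the first overlaid with an additional teal triangle.

A teal triangle appears in the second image that is absent from the first.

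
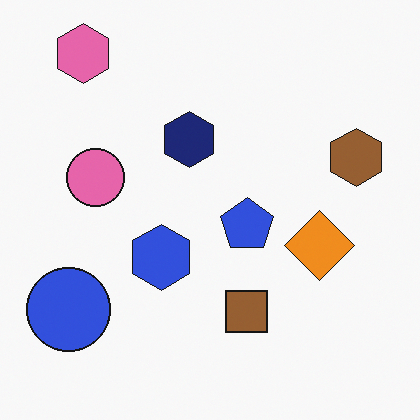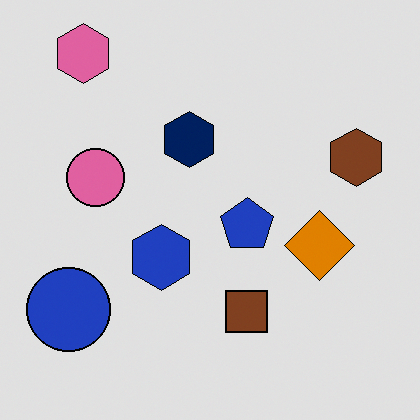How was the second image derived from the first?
It was moderately posterized.

Each flat color has snapped to a coarser quantized level — most visibly, the near-white background has dropped to a flat grey.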